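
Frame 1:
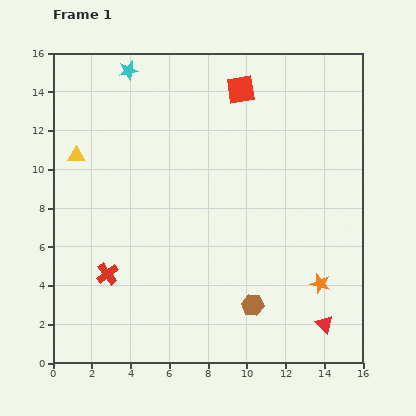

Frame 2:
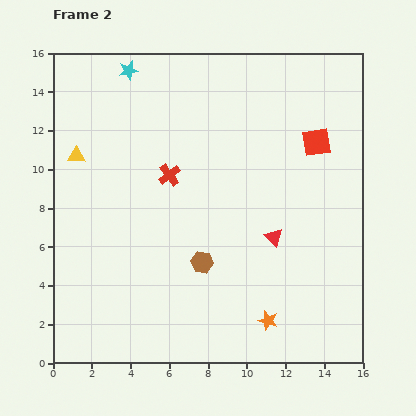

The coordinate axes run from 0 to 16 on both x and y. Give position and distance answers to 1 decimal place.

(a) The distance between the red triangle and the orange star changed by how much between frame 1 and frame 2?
+2.2

Distance in frame 1: 2.1. Distance in frame 2: 4.3.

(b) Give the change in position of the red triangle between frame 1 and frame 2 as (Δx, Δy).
(-2.6, 4.5)

The red triangle was at (14.0, 2.0) in frame 1 and (11.4, 6.5) in frame 2.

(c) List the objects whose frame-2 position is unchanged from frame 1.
the yellow triangle, the cyan star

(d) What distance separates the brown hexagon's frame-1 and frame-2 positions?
3.4

The brown hexagon moved from (10.3, 3.0) to (7.7, 5.2), a distance of √(2.6² + 2.2²) ≈ 3.4.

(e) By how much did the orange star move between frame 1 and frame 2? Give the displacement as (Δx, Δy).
(-2.7, -1.9)

The orange star was at (13.8, 4.1) in frame 1 and (11.1, 2.2) in frame 2.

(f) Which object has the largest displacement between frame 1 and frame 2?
the red cross

(moved 6.0; next 5.2)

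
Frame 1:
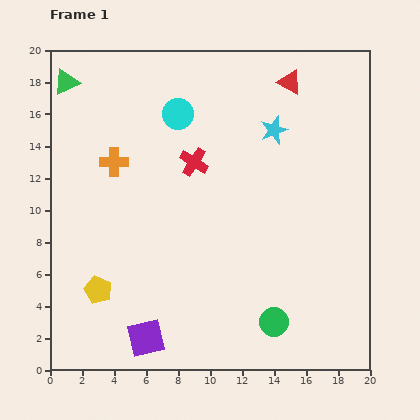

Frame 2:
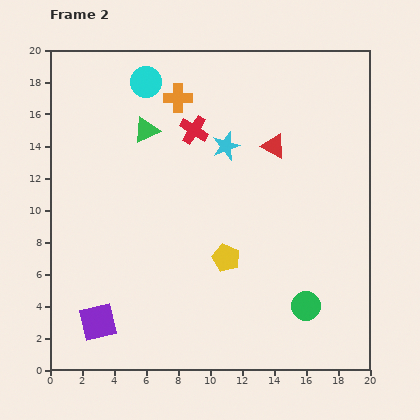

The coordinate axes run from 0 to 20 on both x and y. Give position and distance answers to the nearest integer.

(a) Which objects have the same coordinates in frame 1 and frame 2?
none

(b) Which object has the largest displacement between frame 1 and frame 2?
the yellow pentagon

(moved 8; next 6)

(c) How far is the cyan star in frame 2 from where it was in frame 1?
3

The cyan star moved from (14, 15) to (11, 14), a distance of √(3² + 1²) ≈ 3.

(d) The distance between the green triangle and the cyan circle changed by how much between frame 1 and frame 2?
-4

Distance in frame 1: 7. Distance in frame 2: 3.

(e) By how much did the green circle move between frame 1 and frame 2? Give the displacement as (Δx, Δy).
(2, 1)

The green circle was at (14, 3) in frame 1 and (16, 4) in frame 2.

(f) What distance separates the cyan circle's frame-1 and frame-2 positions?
3

The cyan circle moved from (8, 16) to (6, 18), a distance of √(2² + 2²) ≈ 3.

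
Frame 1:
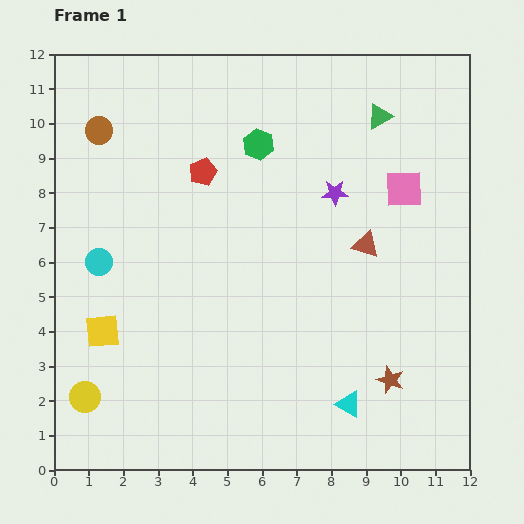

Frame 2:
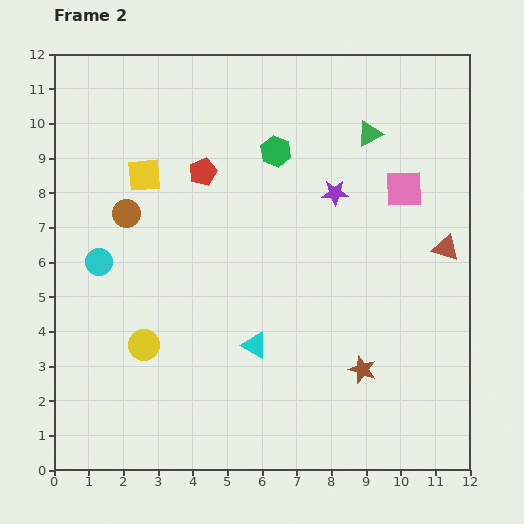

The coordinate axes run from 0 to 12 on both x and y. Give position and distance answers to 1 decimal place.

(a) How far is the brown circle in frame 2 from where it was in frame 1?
2.5

The brown circle moved from (1.3, 9.8) to (2.1, 7.4), a distance of √(0.8² + 2.4²) ≈ 2.5.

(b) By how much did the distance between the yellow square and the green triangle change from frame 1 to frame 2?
-3.5

Distance in frame 1: 10.1. Distance in frame 2: 6.6.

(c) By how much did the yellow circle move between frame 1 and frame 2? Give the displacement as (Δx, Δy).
(1.7, 1.5)

The yellow circle was at (0.9, 2.1) in frame 1 and (2.6, 3.6) in frame 2.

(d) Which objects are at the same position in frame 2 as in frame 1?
the purple star, the cyan circle, the red pentagon, the pink square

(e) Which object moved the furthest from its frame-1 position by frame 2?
the yellow square

(moved 4.7; next 3.2)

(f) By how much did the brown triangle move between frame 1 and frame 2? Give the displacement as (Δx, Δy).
(2.3, -0.1)

The brown triangle was at (9.0, 6.5) in frame 1 and (11.3, 6.4) in frame 2.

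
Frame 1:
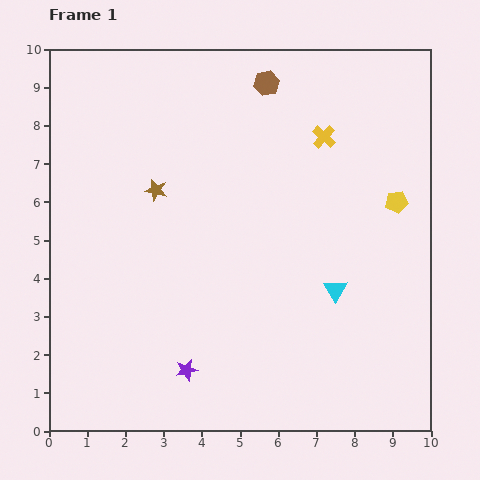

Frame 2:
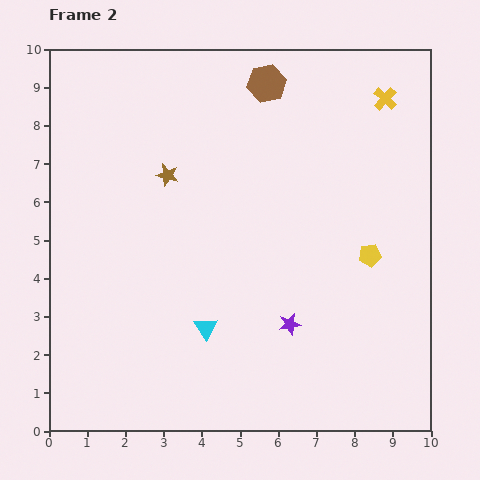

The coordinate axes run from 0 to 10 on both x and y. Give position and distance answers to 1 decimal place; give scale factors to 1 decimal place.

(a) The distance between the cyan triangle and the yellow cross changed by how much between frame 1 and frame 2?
+3.6

Distance in frame 1: 4.0. Distance in frame 2: 7.6.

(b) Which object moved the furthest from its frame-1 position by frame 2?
the cyan triangle

(moved 3.5; next 3.0)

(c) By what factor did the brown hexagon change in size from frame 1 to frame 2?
1.6×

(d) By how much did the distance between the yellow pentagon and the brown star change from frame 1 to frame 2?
-0.6

Distance in frame 1: 6.3. Distance in frame 2: 5.7.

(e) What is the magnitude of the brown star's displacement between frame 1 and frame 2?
0.5

The brown star moved from (2.8, 6.3) to (3.1, 6.7), a distance of √(0.3² + 0.4²) ≈ 0.5.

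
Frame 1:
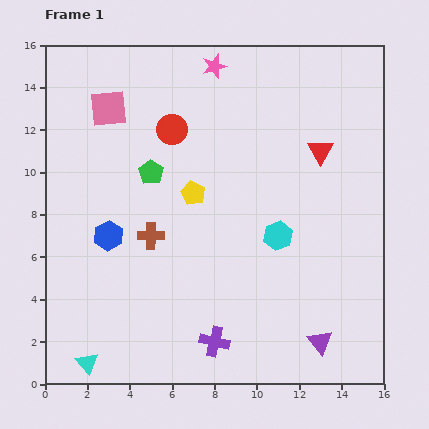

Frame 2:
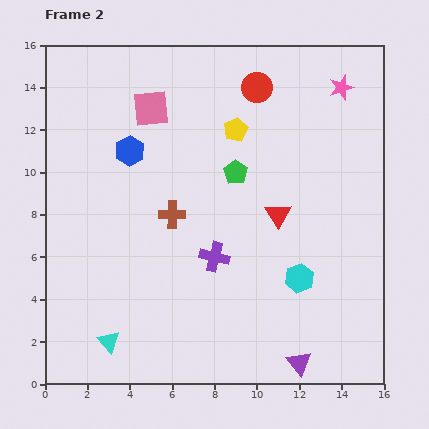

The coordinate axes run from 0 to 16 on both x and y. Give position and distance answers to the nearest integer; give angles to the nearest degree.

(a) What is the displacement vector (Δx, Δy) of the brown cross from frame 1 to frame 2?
(1, 1)

The brown cross was at (5, 7) in frame 1 and (6, 8) in frame 2.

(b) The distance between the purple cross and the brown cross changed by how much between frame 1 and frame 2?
-3

Distance in frame 1: 6. Distance in frame 2: 3.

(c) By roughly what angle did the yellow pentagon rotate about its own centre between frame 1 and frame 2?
20° clockwise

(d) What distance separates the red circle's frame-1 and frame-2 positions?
4

The red circle moved from (6, 12) to (10, 14), a distance of √(4² + 2²) ≈ 4.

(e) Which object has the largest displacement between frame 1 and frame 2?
the pink star

(moved 6; next 4)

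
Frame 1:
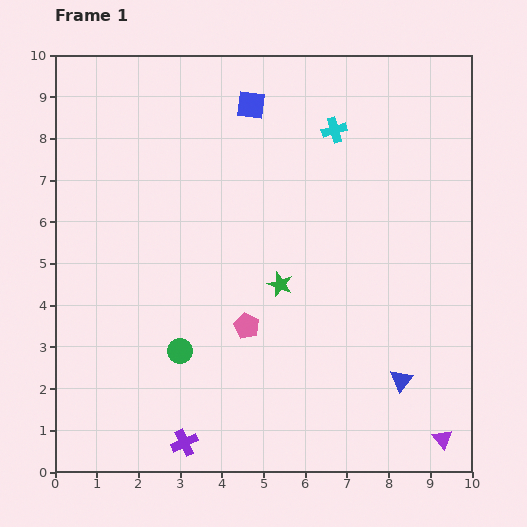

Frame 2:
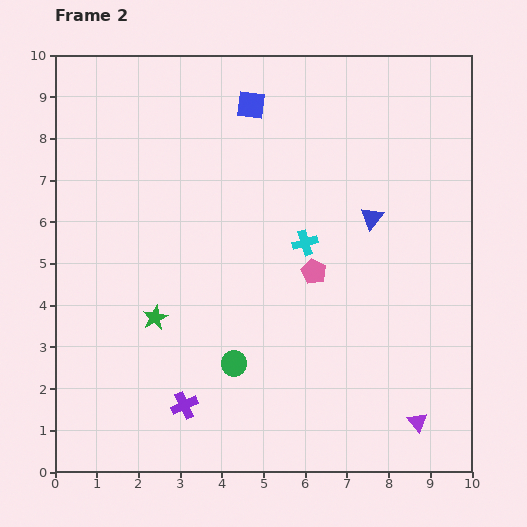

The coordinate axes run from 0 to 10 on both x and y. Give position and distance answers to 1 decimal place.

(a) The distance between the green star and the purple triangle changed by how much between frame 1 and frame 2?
+1.4

Distance in frame 1: 5.4. Distance in frame 2: 6.8.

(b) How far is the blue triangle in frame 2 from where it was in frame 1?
4.0

The blue triangle moved from (8.3, 2.2) to (7.6, 6.1), a distance of √(0.7² + 3.9²) ≈ 4.0.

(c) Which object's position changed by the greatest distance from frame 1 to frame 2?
the blue triangle

(moved 4.0; next 3.1)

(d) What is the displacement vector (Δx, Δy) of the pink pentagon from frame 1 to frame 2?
(1.6, 1.3)

The pink pentagon was at (4.6, 3.5) in frame 1 and (6.2, 4.8) in frame 2.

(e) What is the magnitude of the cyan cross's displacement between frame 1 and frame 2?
2.8

The cyan cross moved from (6.7, 8.2) to (6.0, 5.5), a distance of √(0.7² + 2.7²) ≈ 2.8.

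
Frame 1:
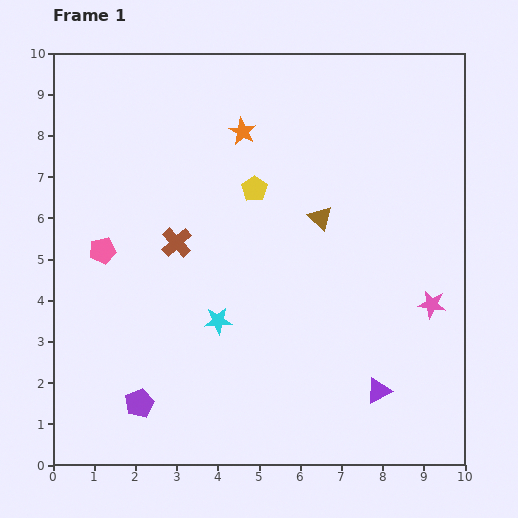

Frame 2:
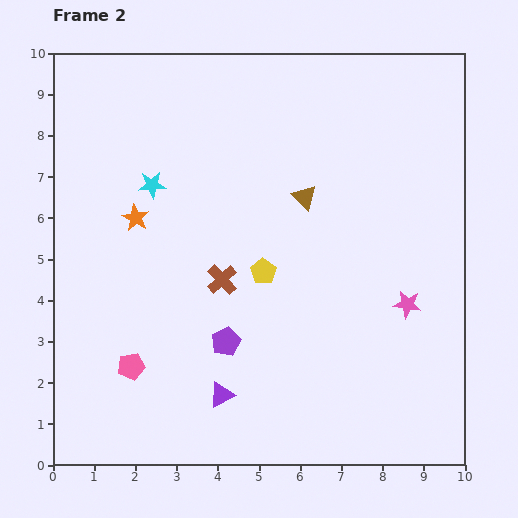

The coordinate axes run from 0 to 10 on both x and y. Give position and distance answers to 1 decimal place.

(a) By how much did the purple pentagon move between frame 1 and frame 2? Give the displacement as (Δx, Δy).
(2.1, 1.5)

The purple pentagon was at (2.1, 1.5) in frame 1 and (4.2, 3.0) in frame 2.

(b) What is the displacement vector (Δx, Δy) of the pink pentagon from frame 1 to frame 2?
(0.7, -2.8)

The pink pentagon was at (1.2, 5.2) in frame 1 and (1.9, 2.4) in frame 2.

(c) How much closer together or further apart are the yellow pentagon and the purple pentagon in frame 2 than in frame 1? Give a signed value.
-4.0

Distance in frame 1: 5.9. Distance in frame 2: 1.9.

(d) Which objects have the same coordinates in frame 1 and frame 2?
none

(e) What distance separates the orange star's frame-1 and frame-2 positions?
3.3

The orange star moved from (4.6, 8.1) to (2.0, 6.0), a distance of √(2.6² + 2.1²) ≈ 3.3.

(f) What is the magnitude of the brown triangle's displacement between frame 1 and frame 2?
0.6

The brown triangle moved from (6.5, 6.0) to (6.1, 6.5), a distance of √(0.4² + 0.5²) ≈ 0.6.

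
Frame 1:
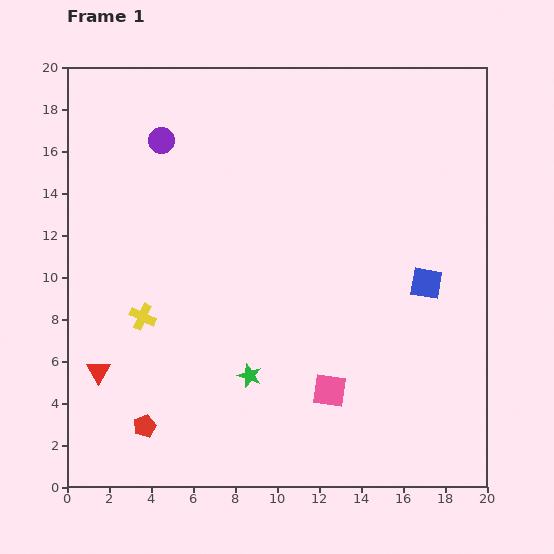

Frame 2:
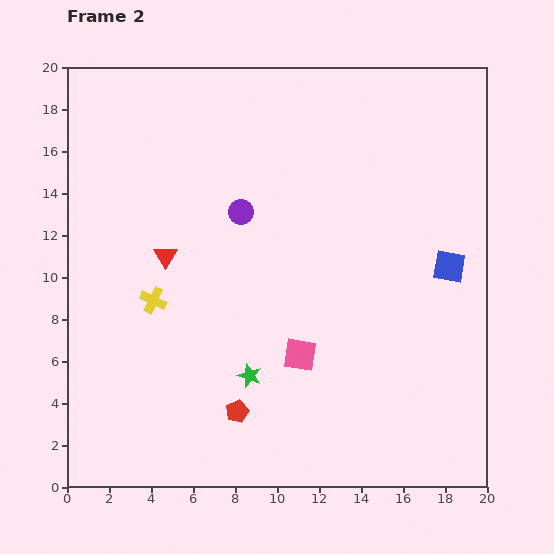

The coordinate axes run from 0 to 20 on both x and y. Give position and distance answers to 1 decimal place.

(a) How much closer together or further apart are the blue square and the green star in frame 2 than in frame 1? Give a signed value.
+1.3

Distance in frame 1: 9.5. Distance in frame 2: 10.8.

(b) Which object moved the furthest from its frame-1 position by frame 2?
the red triangle

(moved 6.4; next 5.1)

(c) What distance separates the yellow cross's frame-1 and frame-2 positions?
0.9

The yellow cross moved from (3.6, 8.1) to (4.1, 8.9), a distance of √(0.5² + 0.8²) ≈ 0.9.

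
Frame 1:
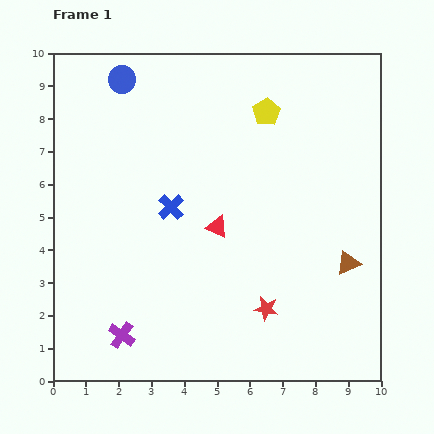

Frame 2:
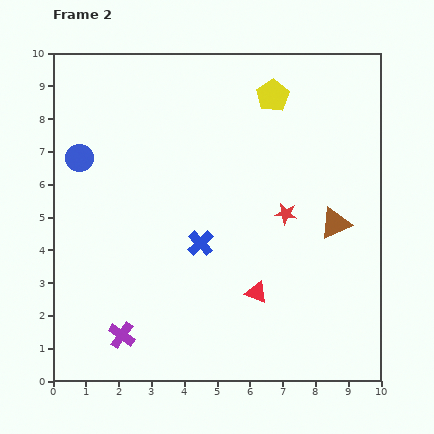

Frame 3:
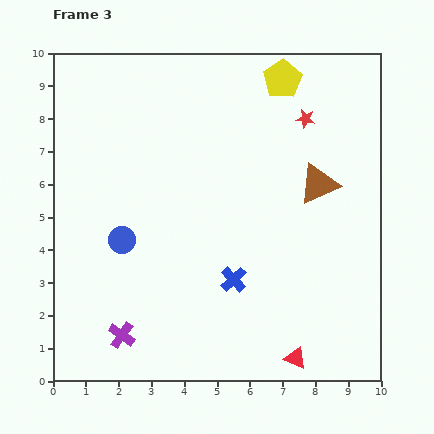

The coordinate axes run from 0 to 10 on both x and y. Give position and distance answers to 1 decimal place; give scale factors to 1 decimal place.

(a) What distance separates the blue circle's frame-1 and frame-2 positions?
2.7

The blue circle moved from (2.1, 9.2) to (0.8, 6.8), a distance of √(1.3² + 2.4²) ≈ 2.7.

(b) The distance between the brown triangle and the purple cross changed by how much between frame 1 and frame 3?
+0.4

Distance in frame 1: 7.2. Distance in frame 3: 7.6.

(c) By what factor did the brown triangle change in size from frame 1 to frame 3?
1.7×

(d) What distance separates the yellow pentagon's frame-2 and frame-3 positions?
0.6

The yellow pentagon moved from (6.7, 8.7) to (7.0, 9.2), a distance of √(0.3² + 0.5²) ≈ 0.6.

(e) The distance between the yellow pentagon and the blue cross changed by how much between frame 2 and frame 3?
+1.3

Distance in frame 2: 5.0. Distance in frame 3: 6.3.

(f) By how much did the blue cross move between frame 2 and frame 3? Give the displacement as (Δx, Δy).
(1.0, -1.1)

The blue cross was at (4.5, 4.2) in frame 2 and (5.5, 3.1) in frame 3.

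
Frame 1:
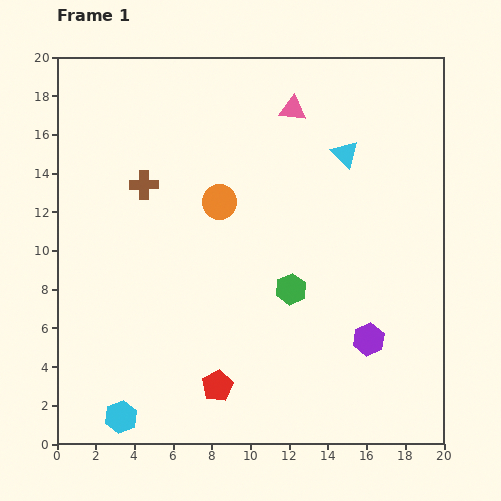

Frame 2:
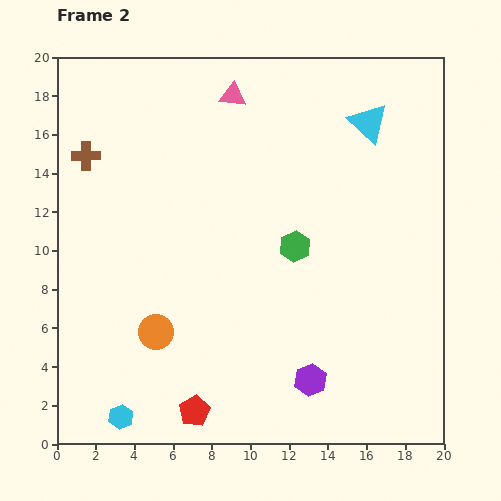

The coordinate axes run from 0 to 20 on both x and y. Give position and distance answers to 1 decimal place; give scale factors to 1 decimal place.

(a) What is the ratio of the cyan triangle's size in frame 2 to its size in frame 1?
1.5×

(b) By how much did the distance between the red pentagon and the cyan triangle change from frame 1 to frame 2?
+3.7

Distance in frame 1: 13.7. Distance in frame 2: 17.4.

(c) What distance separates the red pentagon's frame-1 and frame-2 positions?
1.8

The red pentagon moved from (8.3, 3.0) to (7.1, 1.7), a distance of √(1.2² + 1.3²) ≈ 1.8.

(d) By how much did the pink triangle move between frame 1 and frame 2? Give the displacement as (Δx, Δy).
(-3.1, 0.7)

The pink triangle was at (12.2, 17.3) in frame 1 and (9.1, 18.0) in frame 2.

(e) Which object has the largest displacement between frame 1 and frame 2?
the orange circle

(moved 7.5; next 3.7)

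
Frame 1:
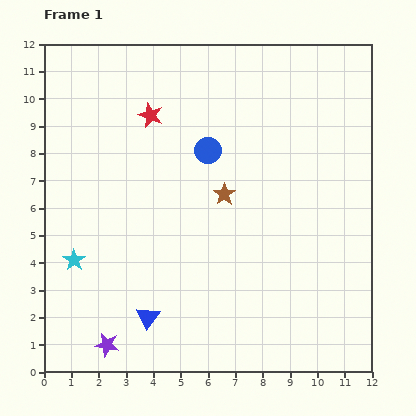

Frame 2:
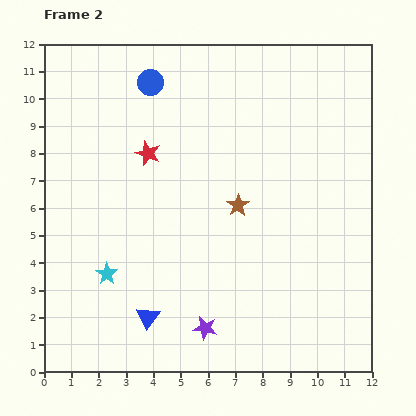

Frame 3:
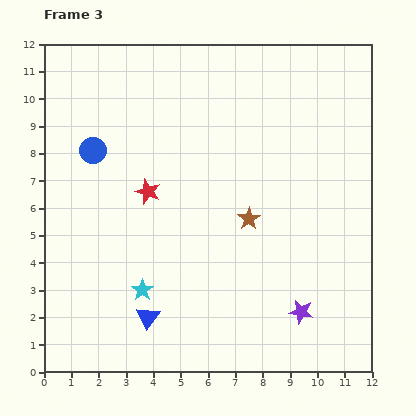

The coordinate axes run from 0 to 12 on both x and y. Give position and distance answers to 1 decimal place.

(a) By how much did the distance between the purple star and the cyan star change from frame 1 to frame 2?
+0.8

Distance in frame 1: 3.3. Distance in frame 2: 4.1.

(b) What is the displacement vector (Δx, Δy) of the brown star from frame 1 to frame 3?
(0.9, -0.9)

The brown star was at (6.6, 6.5) in frame 1 and (7.5, 5.6) in frame 3.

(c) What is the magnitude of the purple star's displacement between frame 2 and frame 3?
3.6

The purple star moved from (5.9, 1.6) to (9.4, 2.2), a distance of √(3.5² + 0.6²) ≈ 3.6.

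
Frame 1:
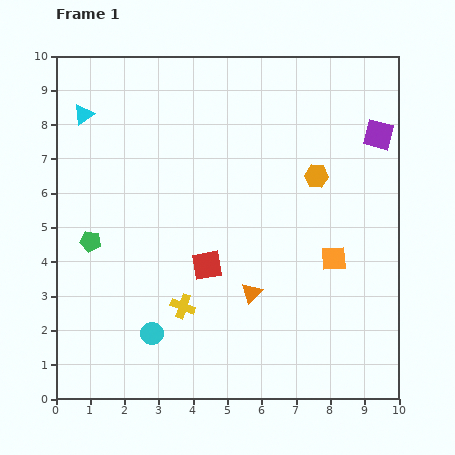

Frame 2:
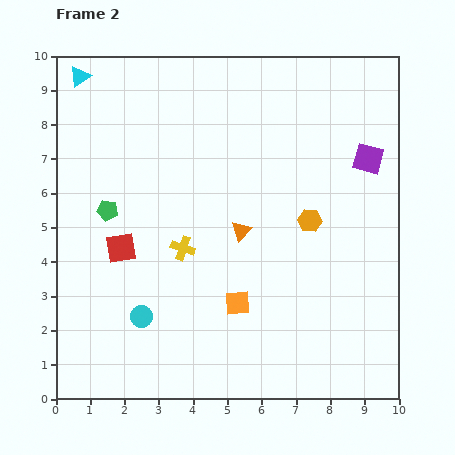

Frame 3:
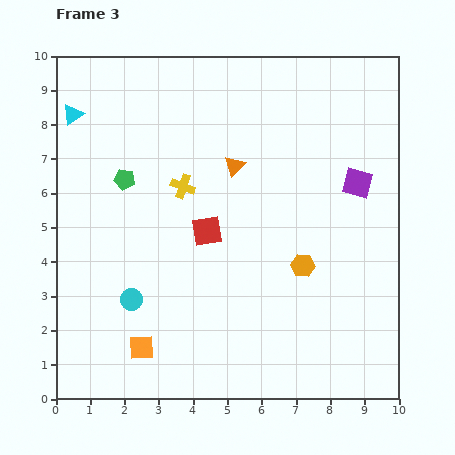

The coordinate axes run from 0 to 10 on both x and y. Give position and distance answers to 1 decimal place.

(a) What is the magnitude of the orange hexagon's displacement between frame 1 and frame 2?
1.3

The orange hexagon moved from (7.6, 6.5) to (7.4, 5.2), a distance of √(0.2² + 1.3²) ≈ 1.3.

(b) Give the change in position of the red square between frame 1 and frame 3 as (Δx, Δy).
(0.0, 1.0)

The red square was at (4.4, 3.9) in frame 1 and (4.4, 4.9) in frame 3.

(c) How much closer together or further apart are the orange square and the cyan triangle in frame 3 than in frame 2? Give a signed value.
-0.9

Distance in frame 2: 8.0. Distance in frame 3: 7.1.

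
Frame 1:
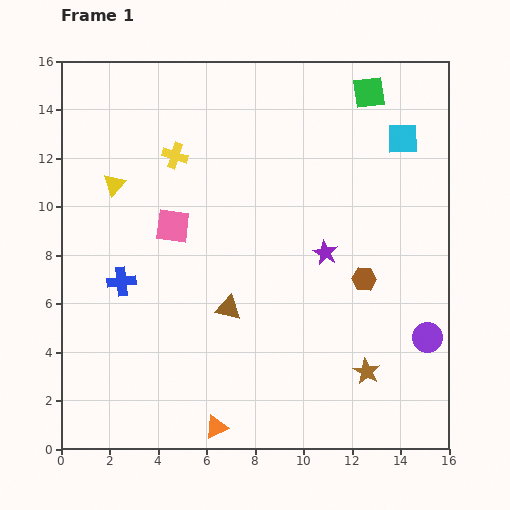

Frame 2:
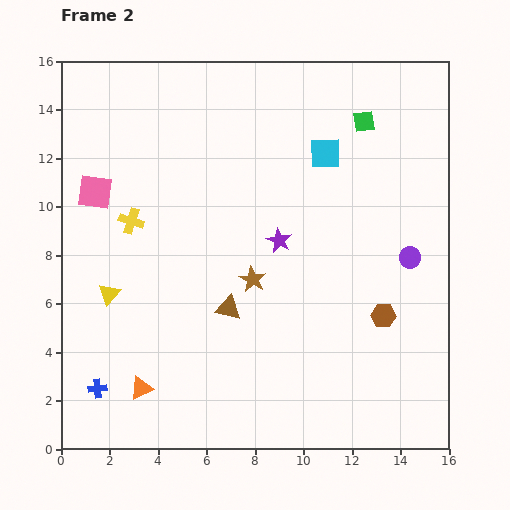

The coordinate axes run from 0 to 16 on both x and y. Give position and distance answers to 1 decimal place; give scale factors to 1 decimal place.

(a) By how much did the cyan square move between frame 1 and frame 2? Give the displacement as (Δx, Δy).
(-3.2, -0.6)

The cyan square was at (14.1, 12.8) in frame 1 and (10.9, 12.2) in frame 2.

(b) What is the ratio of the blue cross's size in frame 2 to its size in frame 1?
0.7×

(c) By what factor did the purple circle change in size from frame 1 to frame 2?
0.7×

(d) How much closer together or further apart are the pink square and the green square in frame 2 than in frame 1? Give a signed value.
+1.7

Distance in frame 1: 9.8. Distance in frame 2: 11.5.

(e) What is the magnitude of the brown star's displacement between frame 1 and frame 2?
6.0

The brown star moved from (12.6, 3.2) to (7.9, 7.0), a distance of √(4.7² + 3.8²) ≈ 6.0.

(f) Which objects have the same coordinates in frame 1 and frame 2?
the brown triangle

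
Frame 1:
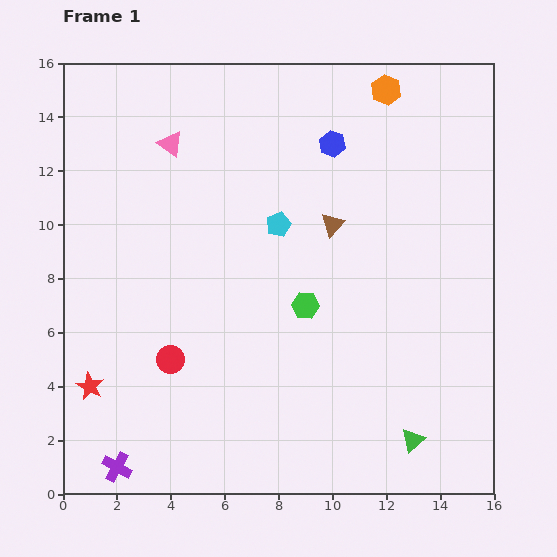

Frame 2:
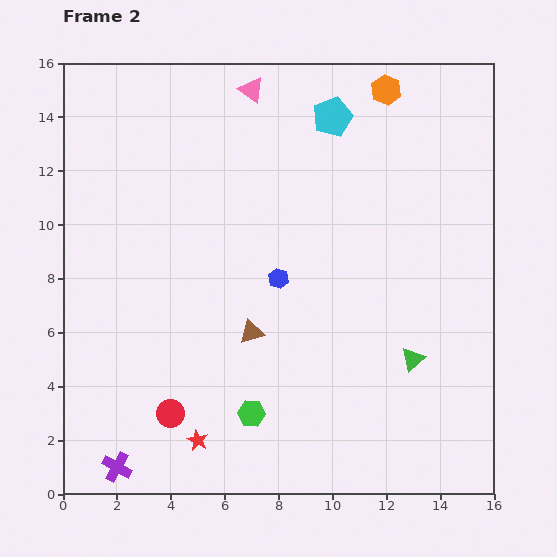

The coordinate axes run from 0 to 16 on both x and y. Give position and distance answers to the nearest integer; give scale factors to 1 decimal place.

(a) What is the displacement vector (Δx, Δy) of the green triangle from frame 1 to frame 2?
(0, 3)

The green triangle was at (13, 2) in frame 1 and (13, 5) in frame 2.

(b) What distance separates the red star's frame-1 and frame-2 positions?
4

The red star moved from (1, 4) to (5, 2), a distance of √(4² + 2²) ≈ 4.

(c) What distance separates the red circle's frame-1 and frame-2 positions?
2

The red circle moved from (4, 5) to (4, 3), a distance of √(0² + 2²) ≈ 2.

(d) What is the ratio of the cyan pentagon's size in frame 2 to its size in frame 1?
1.6×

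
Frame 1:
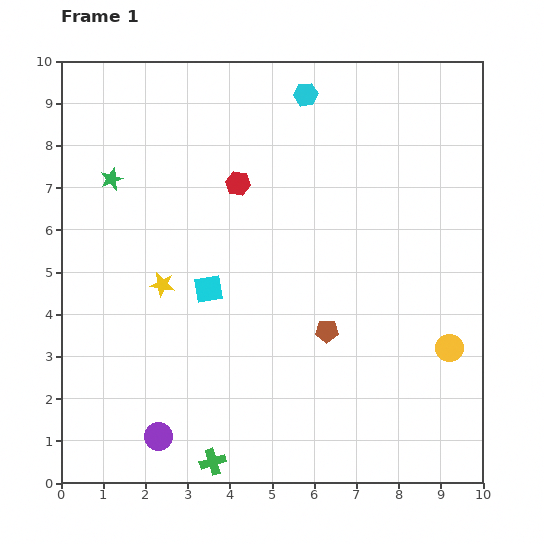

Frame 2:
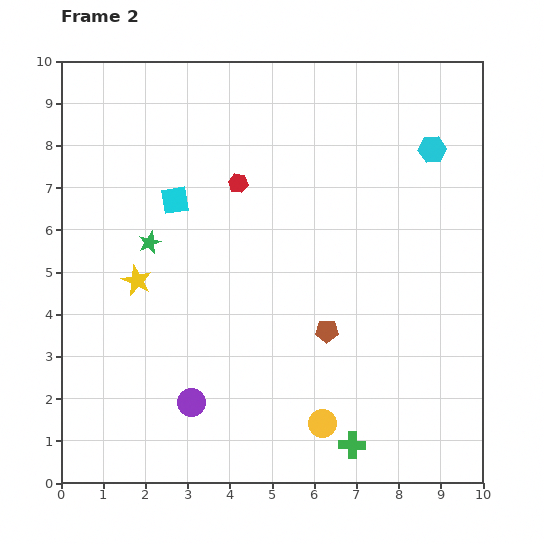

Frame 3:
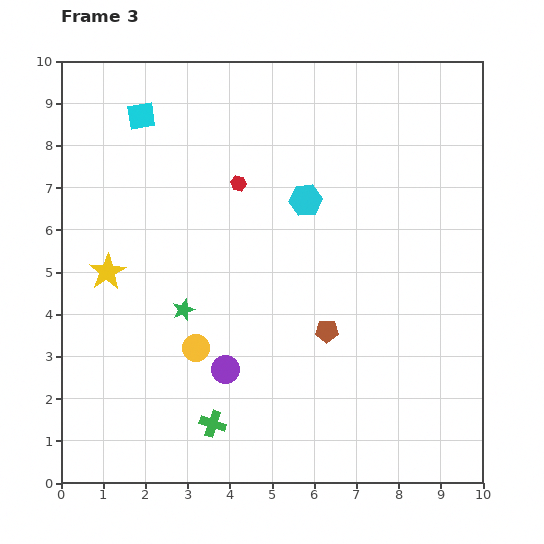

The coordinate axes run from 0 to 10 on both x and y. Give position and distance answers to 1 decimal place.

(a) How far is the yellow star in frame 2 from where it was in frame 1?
0.6

The yellow star moved from (2.4, 4.7) to (1.8, 4.8), a distance of √(0.6² + 0.1²) ≈ 0.6.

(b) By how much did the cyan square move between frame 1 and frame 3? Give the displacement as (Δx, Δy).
(-1.6, 4.1)

The cyan square was at (3.5, 4.6) in frame 1 and (1.9, 8.7) in frame 3.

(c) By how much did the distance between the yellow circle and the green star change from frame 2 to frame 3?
-5.0

Distance in frame 2: 5.9. Distance in frame 3: 0.9.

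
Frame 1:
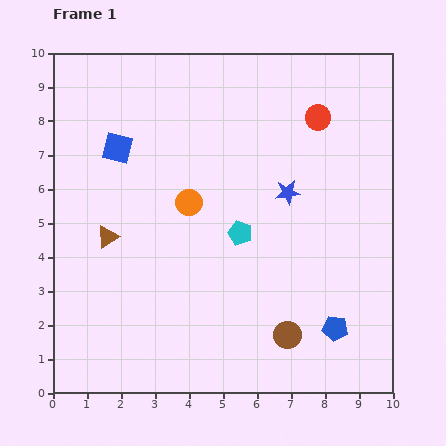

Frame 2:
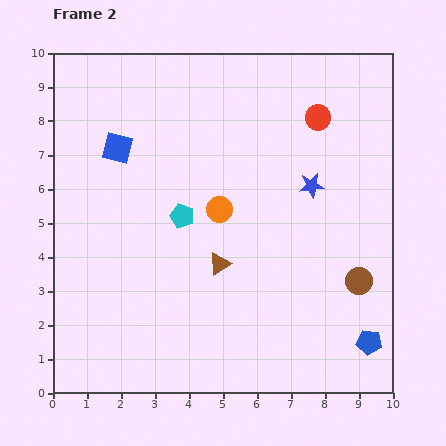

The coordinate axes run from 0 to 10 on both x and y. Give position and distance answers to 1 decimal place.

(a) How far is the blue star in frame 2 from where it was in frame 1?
0.7

The blue star moved from (6.9, 5.9) to (7.6, 6.1), a distance of √(0.7² + 0.2²) ≈ 0.7.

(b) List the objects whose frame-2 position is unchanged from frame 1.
the blue square, the red circle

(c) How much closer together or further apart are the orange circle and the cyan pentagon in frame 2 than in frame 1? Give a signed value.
-0.6

Distance in frame 1: 1.7. Distance in frame 2: 1.1.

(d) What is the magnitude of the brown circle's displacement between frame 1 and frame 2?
2.6

The brown circle moved from (6.9, 1.7) to (9.0, 3.3), a distance of √(2.1² + 1.6²) ≈ 2.6.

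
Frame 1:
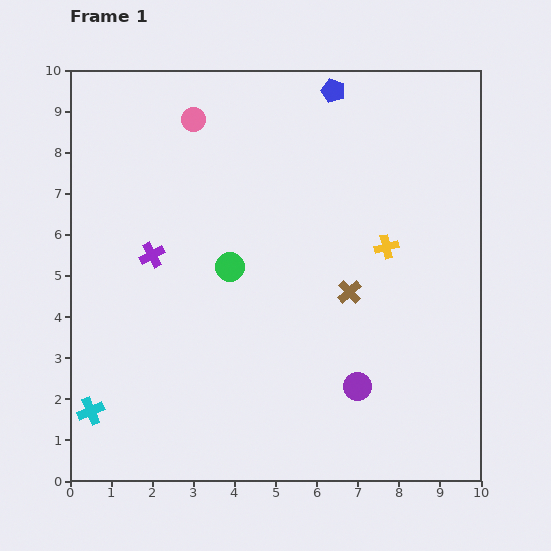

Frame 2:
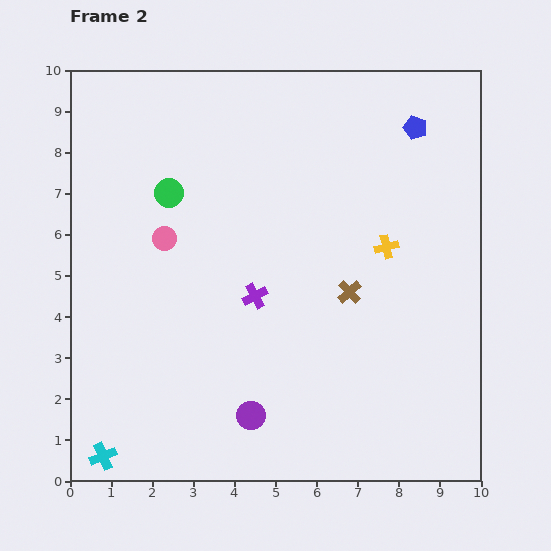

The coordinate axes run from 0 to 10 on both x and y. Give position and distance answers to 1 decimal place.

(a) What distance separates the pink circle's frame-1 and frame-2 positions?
3.0

The pink circle moved from (3.0, 8.8) to (2.3, 5.9), a distance of √(0.7² + 2.9²) ≈ 3.0.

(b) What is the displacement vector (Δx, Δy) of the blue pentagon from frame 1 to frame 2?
(2.0, -0.9)

The blue pentagon was at (6.4, 9.5) in frame 1 and (8.4, 8.6) in frame 2.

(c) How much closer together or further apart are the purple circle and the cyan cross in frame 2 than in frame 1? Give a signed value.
-2.8

Distance in frame 1: 6.5. Distance in frame 2: 3.7.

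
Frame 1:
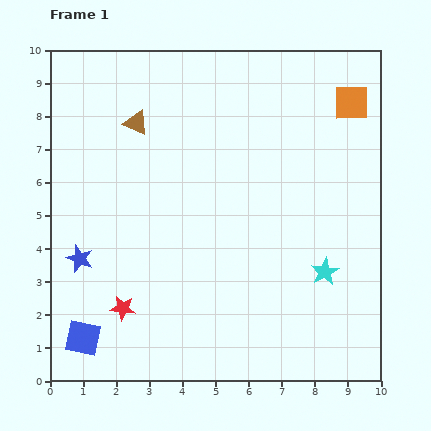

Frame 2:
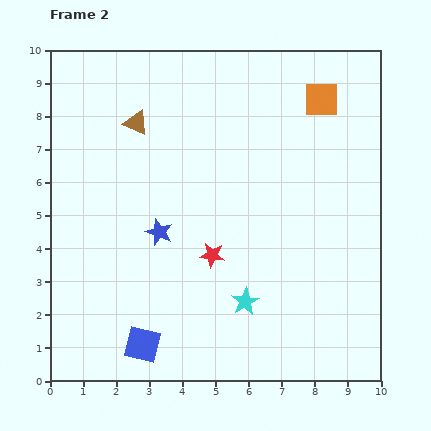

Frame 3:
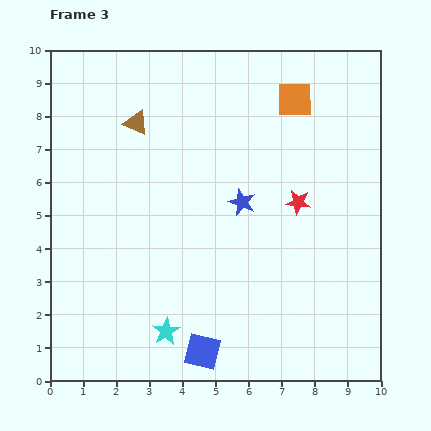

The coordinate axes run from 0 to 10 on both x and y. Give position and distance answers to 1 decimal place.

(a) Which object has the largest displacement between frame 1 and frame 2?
the red star

(moved 3.1; next 2.6)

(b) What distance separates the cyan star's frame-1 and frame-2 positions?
2.6

The cyan star moved from (8.3, 3.3) to (5.9, 2.4), a distance of √(2.4² + 0.9²) ≈ 2.6.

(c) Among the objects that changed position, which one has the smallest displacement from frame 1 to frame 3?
the orange square

(moved 1.7)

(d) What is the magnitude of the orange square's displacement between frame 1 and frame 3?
1.7

The orange square moved from (9.1, 8.4) to (7.4, 8.5), a distance of √(1.7² + 0.1²) ≈ 1.7.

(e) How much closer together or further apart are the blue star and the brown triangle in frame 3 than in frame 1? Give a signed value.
-0.4

Distance in frame 1: 4.4. Distance in frame 3: 4.0.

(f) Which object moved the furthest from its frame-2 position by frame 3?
the red star

(moved 3.1; next 2.7)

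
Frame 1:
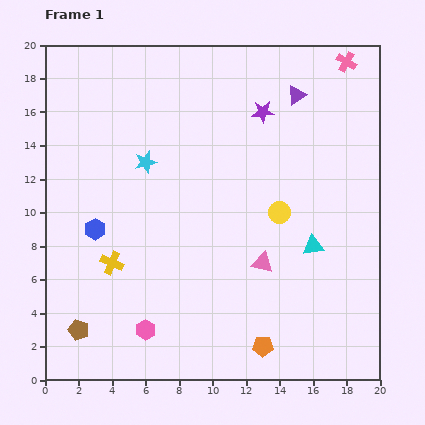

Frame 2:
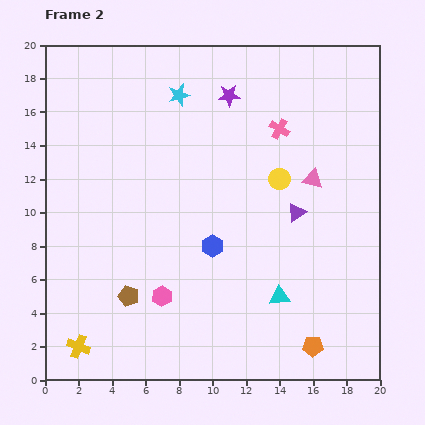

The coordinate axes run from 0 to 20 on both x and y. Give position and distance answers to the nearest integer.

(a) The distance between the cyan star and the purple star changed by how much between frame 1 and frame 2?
-5

Distance in frame 1: 8. Distance in frame 2: 3.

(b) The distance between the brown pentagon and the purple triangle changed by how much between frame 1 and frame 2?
-8

Distance in frame 1: 19. Distance in frame 2: 11.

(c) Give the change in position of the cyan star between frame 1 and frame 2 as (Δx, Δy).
(2, 4)

The cyan star was at (6, 13) in frame 1 and (8, 17) in frame 2.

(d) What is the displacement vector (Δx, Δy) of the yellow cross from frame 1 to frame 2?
(-2, -5)

The yellow cross was at (4, 7) in frame 1 and (2, 2) in frame 2.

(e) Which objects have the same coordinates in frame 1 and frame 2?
none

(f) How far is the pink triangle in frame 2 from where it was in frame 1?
6

The pink triangle moved from (13, 7) to (16, 12), a distance of √(3² + 5²) ≈ 6.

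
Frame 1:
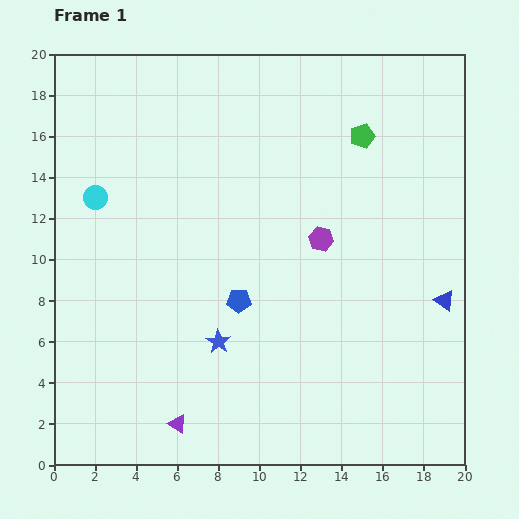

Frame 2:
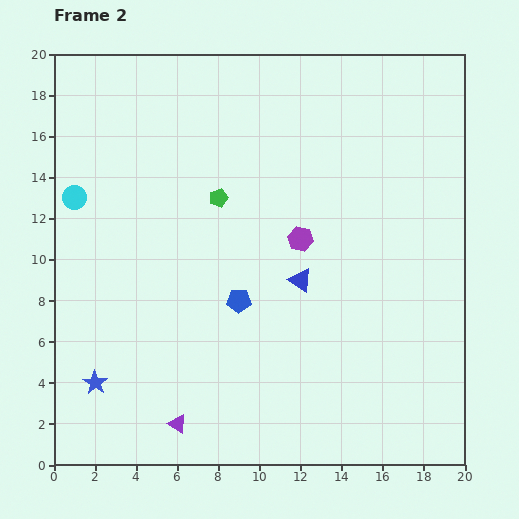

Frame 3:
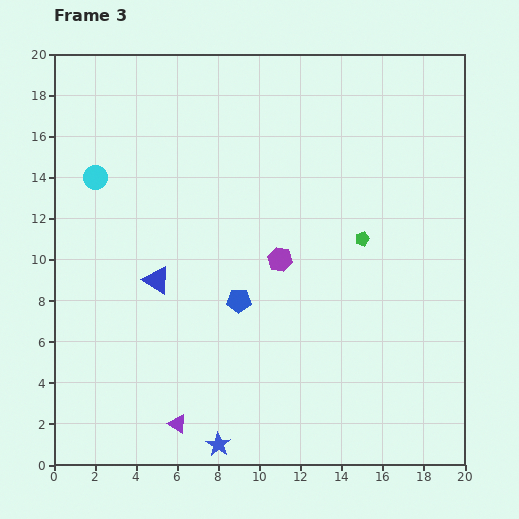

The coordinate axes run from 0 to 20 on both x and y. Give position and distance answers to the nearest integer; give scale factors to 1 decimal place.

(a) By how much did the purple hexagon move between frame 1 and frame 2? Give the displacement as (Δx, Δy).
(-1, 0)

The purple hexagon was at (13, 11) in frame 1 and (12, 11) in frame 2.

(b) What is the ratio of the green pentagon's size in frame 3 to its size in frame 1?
0.6×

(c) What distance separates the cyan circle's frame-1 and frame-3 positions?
1

The cyan circle moved from (2, 13) to (2, 14), a distance of √(0² + 1²) ≈ 1.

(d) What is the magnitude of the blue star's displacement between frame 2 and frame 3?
7

The blue star moved from (2, 4) to (8, 1), a distance of √(6² + 3²) ≈ 7.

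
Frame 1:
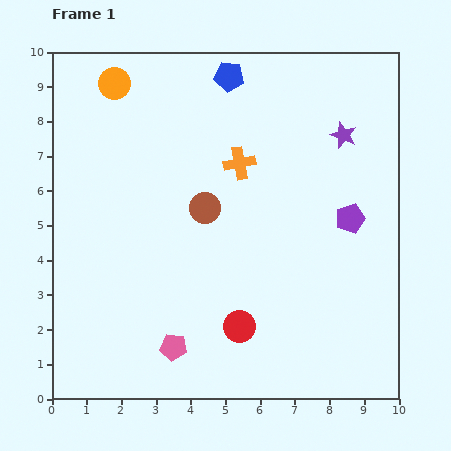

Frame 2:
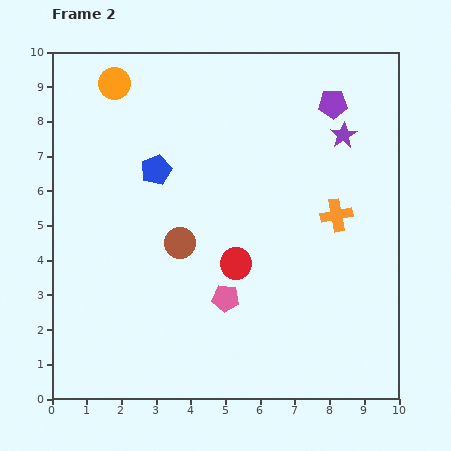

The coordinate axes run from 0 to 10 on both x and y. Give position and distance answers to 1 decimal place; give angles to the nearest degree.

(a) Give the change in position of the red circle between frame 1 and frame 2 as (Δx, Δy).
(-0.1, 1.8)

The red circle was at (5.4, 2.1) in frame 1 and (5.3, 3.9) in frame 2.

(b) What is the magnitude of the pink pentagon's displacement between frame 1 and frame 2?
2.1

The pink pentagon moved from (3.5, 1.5) to (5.0, 2.9), a distance of √(1.5² + 1.4²) ≈ 2.1.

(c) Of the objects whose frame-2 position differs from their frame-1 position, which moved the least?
the brown circle

(moved 1.2)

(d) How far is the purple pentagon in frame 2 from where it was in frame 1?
3.3

The purple pentagon moved from (8.6, 5.2) to (8.1, 8.5), a distance of √(0.5² + 3.3²) ≈ 3.3.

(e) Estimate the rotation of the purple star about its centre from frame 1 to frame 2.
21° clockwise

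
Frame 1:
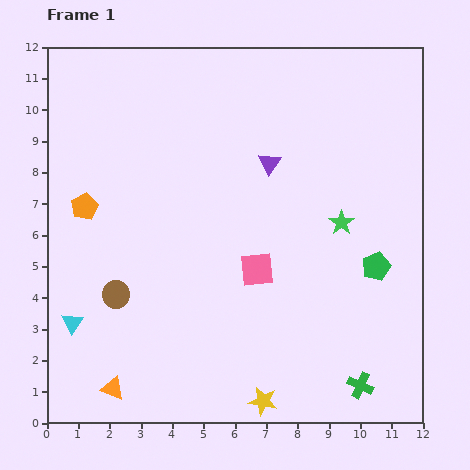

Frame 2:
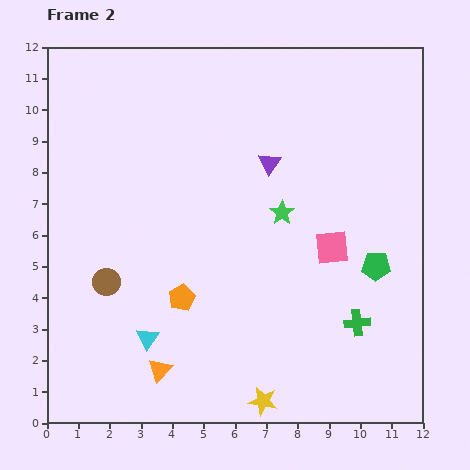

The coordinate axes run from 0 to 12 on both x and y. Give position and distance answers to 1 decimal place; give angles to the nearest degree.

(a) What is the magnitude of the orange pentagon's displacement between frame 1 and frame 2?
4.2

The orange pentagon moved from (1.2, 6.9) to (4.3, 4.0), a distance of √(3.1² + 2.9²) ≈ 4.2.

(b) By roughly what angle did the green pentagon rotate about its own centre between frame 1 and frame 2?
22° clockwise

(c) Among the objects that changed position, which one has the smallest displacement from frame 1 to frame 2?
the brown circle

(moved 0.5)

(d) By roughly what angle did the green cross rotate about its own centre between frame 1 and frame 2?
30° counter-clockwise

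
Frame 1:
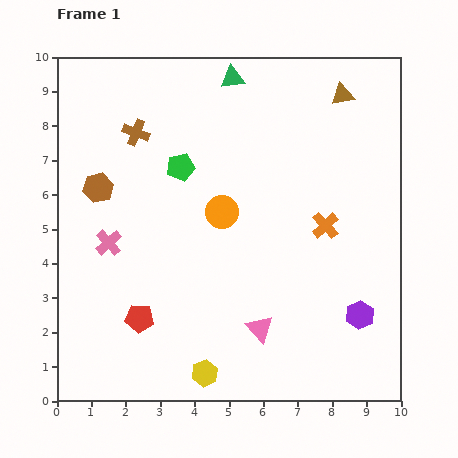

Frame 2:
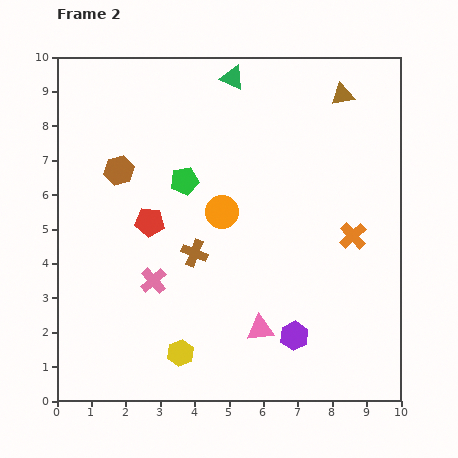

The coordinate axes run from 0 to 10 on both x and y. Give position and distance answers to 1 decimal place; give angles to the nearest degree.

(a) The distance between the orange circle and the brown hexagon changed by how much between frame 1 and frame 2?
-0.5

Distance in frame 1: 3.7. Distance in frame 2: 3.2.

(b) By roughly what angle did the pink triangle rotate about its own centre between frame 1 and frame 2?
54° counter-clockwise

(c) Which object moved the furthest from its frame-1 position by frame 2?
the brown cross

(moved 3.9; next 2.8)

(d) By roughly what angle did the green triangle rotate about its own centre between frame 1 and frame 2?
31° clockwise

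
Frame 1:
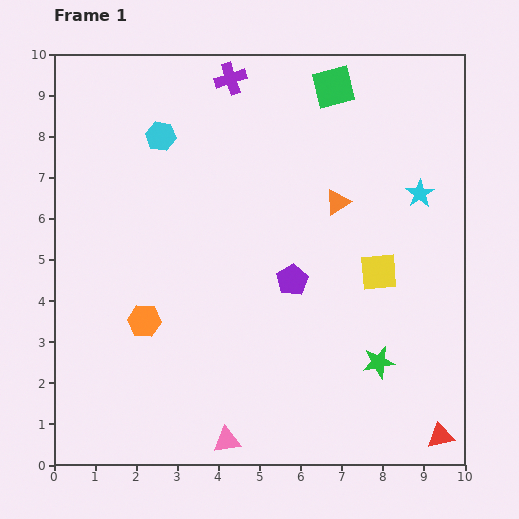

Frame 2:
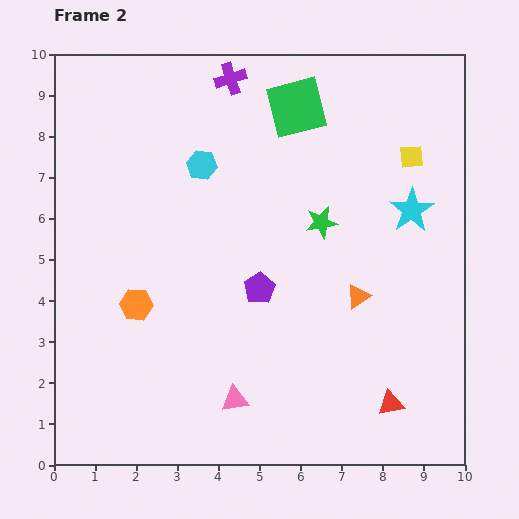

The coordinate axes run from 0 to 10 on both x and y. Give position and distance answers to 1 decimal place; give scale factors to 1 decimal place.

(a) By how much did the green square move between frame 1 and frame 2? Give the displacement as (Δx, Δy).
(-0.9, -0.5)

The green square was at (6.8, 9.2) in frame 1 and (5.9, 8.7) in frame 2.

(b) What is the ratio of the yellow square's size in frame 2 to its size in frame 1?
0.6×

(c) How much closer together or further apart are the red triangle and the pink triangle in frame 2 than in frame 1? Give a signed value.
-1.4

Distance in frame 1: 5.2. Distance in frame 2: 3.8.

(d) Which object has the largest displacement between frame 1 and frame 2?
the green star

(moved 3.7; next 2.9)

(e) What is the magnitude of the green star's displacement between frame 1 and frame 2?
3.7

The green star moved from (7.9, 2.5) to (6.5, 5.9), a distance of √(1.4² + 3.4²) ≈ 3.7.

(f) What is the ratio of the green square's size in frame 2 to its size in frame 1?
1.4×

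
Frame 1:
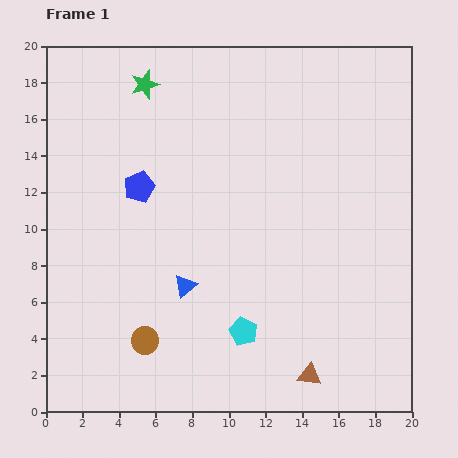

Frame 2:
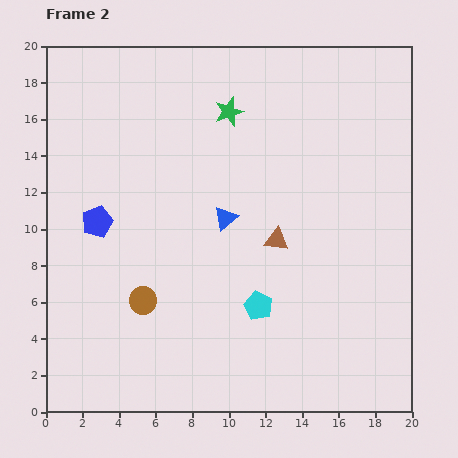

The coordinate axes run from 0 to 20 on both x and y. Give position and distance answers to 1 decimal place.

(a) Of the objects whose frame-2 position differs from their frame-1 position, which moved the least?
the cyan pentagon

(moved 1.6)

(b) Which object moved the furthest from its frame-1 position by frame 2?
the brown triangle

(moved 7.6; next 4.8)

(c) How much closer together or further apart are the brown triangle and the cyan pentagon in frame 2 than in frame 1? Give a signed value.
-0.6

Distance in frame 1: 4.3. Distance in frame 2: 3.7.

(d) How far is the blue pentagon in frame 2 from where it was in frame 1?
3.0

The blue pentagon moved from (5.1, 12.3) to (2.8, 10.4), a distance of √(2.3² + 1.9²) ≈ 3.0.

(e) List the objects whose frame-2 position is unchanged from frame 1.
none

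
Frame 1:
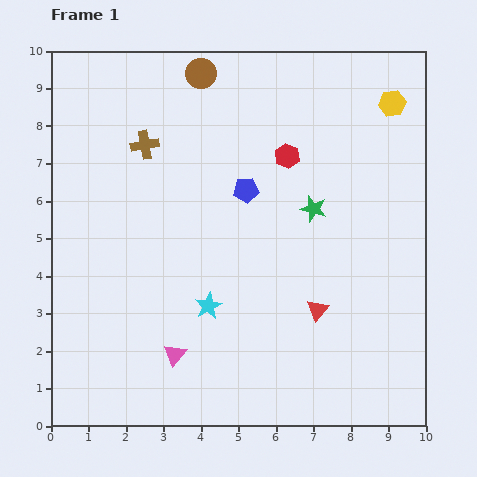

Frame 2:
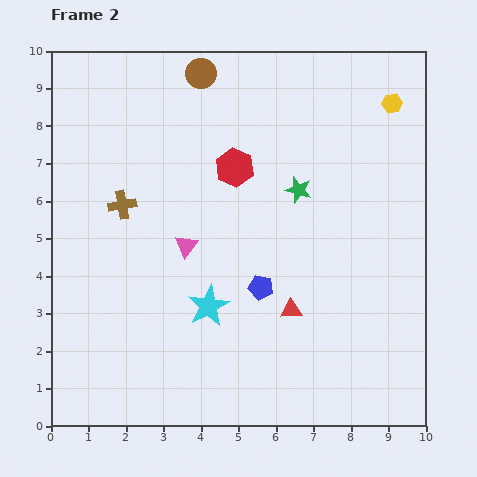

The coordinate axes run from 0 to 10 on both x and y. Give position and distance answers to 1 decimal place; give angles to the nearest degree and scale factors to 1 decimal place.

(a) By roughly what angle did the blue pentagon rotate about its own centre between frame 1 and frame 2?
17° clockwise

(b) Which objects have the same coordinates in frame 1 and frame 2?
the yellow hexagon, the brown circle, the cyan star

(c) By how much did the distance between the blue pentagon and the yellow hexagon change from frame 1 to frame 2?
+1.5

Distance in frame 1: 4.5. Distance in frame 2: 6.0.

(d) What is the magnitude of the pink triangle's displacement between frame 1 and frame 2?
2.9

The pink triangle moved from (3.3, 1.9) to (3.6, 4.8), a distance of √(0.3² + 2.9²) ≈ 2.9.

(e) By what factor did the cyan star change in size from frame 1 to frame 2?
1.5×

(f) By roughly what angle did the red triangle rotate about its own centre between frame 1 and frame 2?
49° clockwise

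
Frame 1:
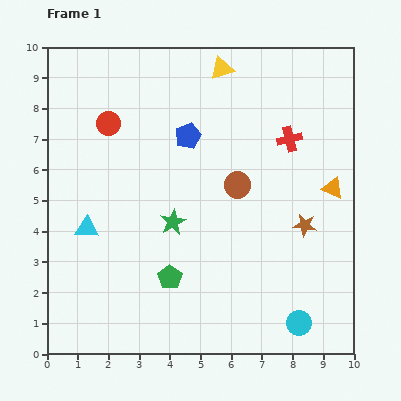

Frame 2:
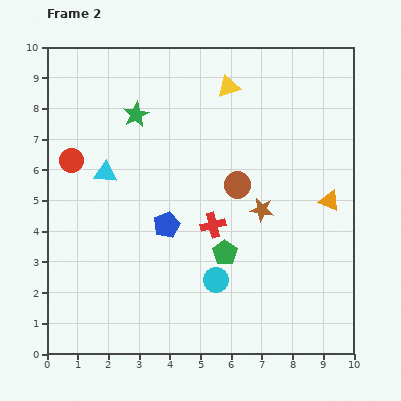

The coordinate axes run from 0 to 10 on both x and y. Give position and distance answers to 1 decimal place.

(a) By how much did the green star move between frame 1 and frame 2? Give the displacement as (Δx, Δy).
(-1.2, 3.5)

The green star was at (4.1, 4.3) in frame 1 and (2.9, 7.8) in frame 2.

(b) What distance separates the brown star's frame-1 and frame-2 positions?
1.5

The brown star moved from (8.4, 4.2) to (7.0, 4.7), a distance of √(1.4² + 0.5²) ≈ 1.5.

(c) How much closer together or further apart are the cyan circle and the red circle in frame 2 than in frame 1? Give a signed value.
-2.9

Distance in frame 1: 9.0. Distance in frame 2: 6.1.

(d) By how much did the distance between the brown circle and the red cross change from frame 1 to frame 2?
-0.8

Distance in frame 1: 2.3. Distance in frame 2: 1.5.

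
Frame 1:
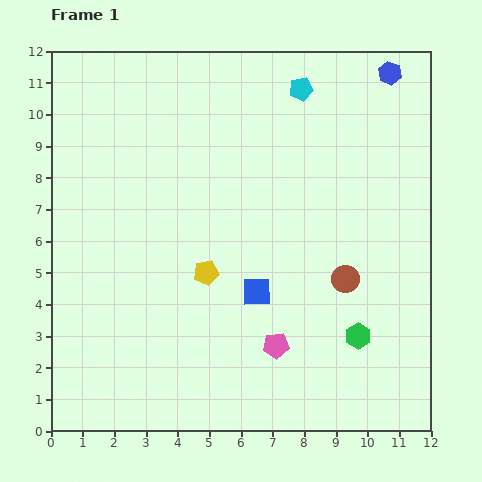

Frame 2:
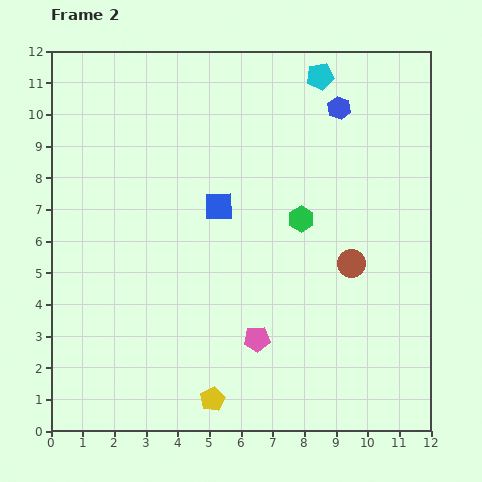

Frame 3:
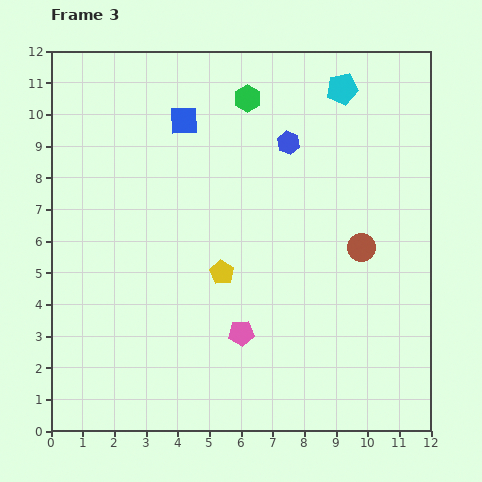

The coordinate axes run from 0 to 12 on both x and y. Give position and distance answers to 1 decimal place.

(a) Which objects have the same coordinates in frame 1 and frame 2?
none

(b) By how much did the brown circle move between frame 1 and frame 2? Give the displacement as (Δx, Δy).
(0.2, 0.5)

The brown circle was at (9.3, 4.8) in frame 1 and (9.5, 5.3) in frame 2.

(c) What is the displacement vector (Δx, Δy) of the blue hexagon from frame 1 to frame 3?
(-3.2, -2.2)

The blue hexagon was at (10.7, 11.3) in frame 1 and (7.5, 9.1) in frame 3.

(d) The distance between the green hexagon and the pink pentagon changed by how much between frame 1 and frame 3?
+4.8

Distance in frame 1: 2.6. Distance in frame 3: 7.4.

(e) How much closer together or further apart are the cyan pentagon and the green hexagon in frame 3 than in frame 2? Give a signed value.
-1.5

Distance in frame 2: 4.5. Distance in frame 3: 3.0.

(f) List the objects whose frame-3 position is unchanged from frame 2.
none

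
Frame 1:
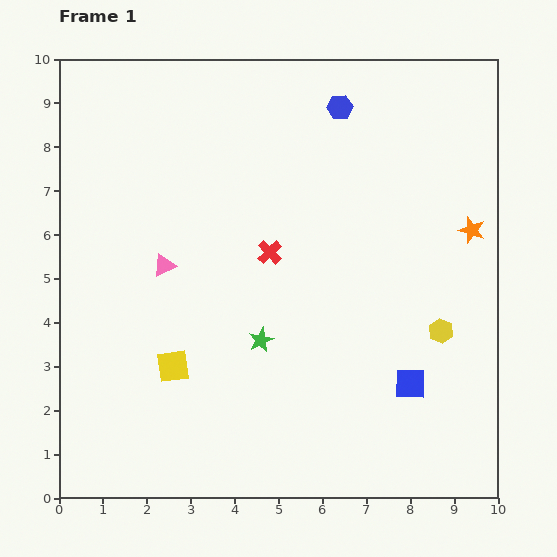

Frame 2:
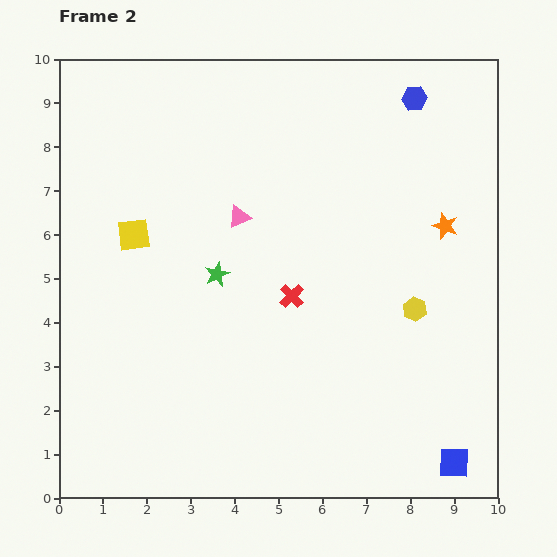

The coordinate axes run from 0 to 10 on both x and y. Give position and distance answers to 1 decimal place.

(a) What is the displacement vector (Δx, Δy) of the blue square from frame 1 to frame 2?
(1.0, -1.8)

The blue square was at (8.0, 2.6) in frame 1 and (9.0, 0.8) in frame 2.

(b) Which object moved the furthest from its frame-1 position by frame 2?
the yellow square

(moved 3.1; next 2.1)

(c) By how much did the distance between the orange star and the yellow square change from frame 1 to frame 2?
-0.4

Distance in frame 1: 7.5. Distance in frame 2: 7.1.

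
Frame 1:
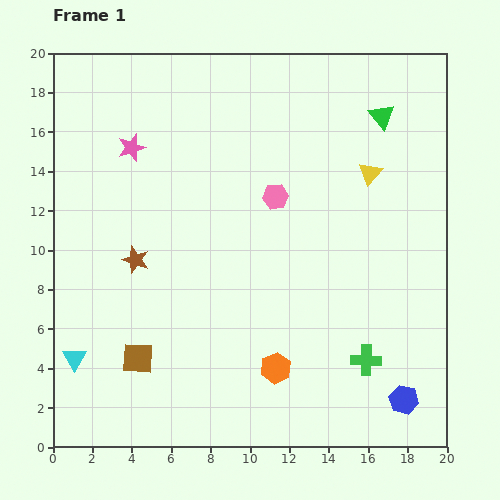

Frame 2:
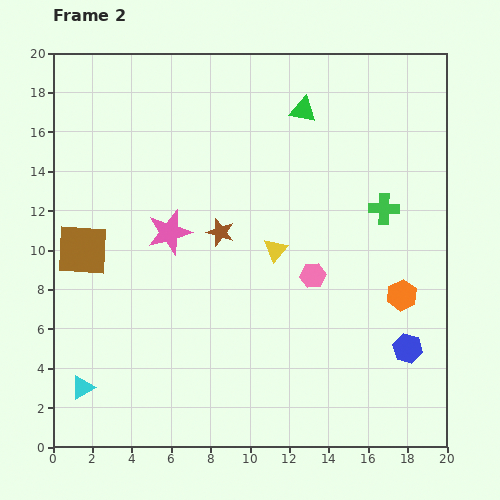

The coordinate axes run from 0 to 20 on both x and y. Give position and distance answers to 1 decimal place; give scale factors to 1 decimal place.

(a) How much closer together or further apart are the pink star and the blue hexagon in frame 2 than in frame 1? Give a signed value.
-5.3

Distance in frame 1: 18.8. Distance in frame 2: 13.5.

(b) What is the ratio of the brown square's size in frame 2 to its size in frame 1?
1.6×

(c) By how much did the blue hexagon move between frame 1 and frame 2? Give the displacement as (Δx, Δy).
(0.2, 2.6)

The blue hexagon was at (17.8, 2.4) in frame 1 and (18.0, 5.0) in frame 2.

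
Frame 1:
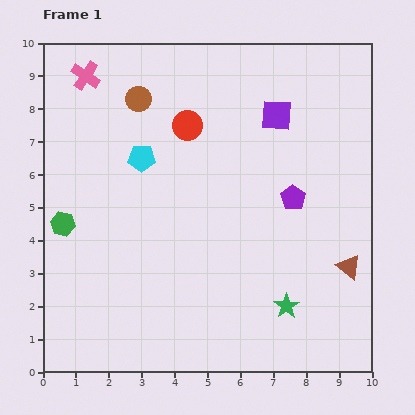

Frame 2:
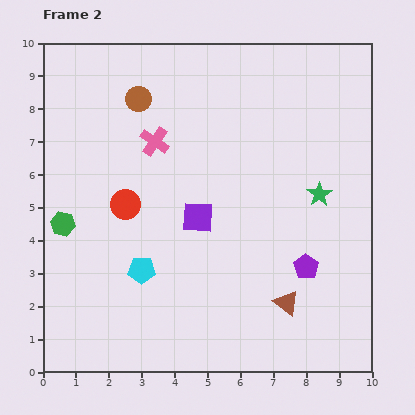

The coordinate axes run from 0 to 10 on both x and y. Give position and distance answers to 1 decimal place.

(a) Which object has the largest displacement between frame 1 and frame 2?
the purple square

(moved 3.9; next 3.5)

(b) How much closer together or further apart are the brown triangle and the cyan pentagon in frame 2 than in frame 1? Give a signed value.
-2.6

Distance in frame 1: 7.1. Distance in frame 2: 4.5.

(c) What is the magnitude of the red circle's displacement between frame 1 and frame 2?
3.1

The red circle moved from (4.4, 7.5) to (2.5, 5.1), a distance of √(1.9² + 2.4²) ≈ 3.1.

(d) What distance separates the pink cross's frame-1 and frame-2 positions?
2.9

The pink cross moved from (1.3, 9.0) to (3.4, 7.0), a distance of √(2.1² + 2.0²) ≈ 2.9.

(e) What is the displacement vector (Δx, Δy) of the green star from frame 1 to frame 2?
(1.0, 3.4)

The green star was at (7.4, 2.0) in frame 1 and (8.4, 5.4) in frame 2.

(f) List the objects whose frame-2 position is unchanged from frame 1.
the green hexagon, the brown circle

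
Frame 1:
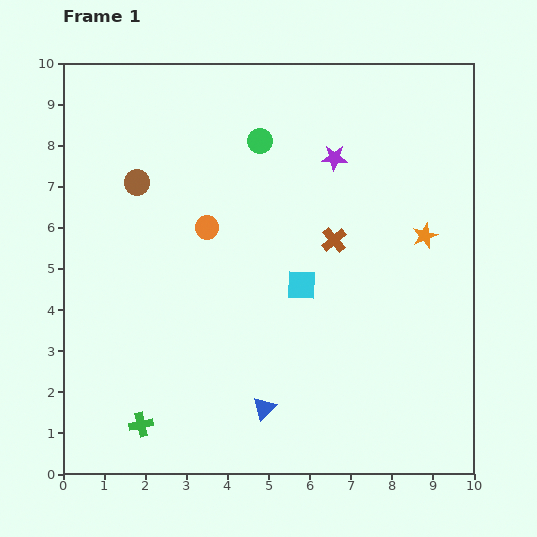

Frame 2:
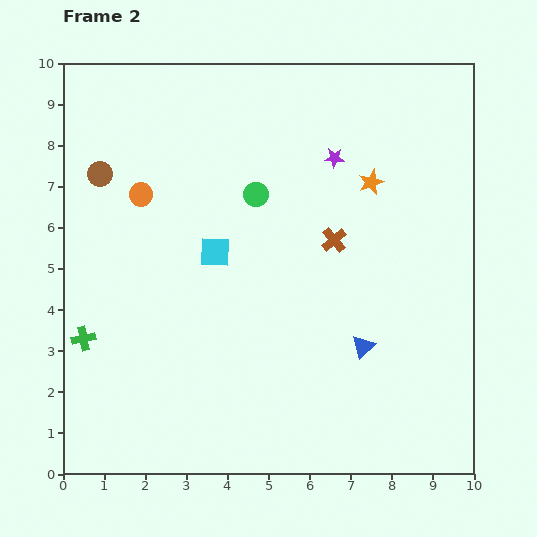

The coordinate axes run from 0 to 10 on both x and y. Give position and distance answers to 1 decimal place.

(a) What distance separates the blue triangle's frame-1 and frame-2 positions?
2.8

The blue triangle moved from (4.9, 1.6) to (7.3, 3.1), a distance of √(2.4² + 1.5²) ≈ 2.8.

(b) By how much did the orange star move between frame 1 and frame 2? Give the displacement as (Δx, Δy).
(-1.3, 1.3)

The orange star was at (8.8, 5.8) in frame 1 and (7.5, 7.1) in frame 2.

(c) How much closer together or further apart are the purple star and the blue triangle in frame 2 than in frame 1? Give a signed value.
-1.6

Distance in frame 1: 6.3. Distance in frame 2: 4.7.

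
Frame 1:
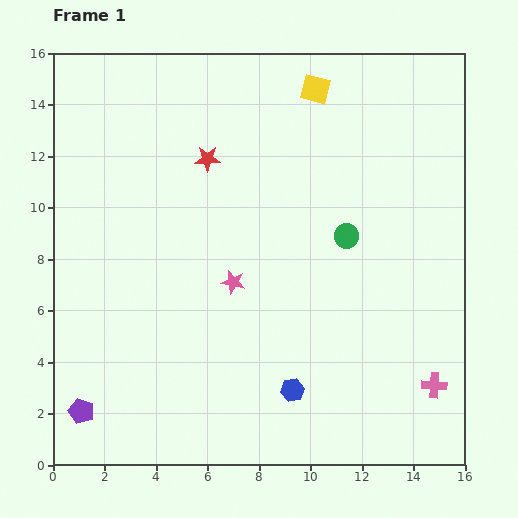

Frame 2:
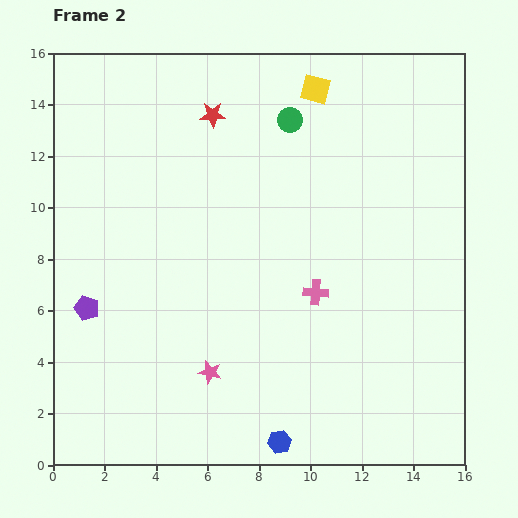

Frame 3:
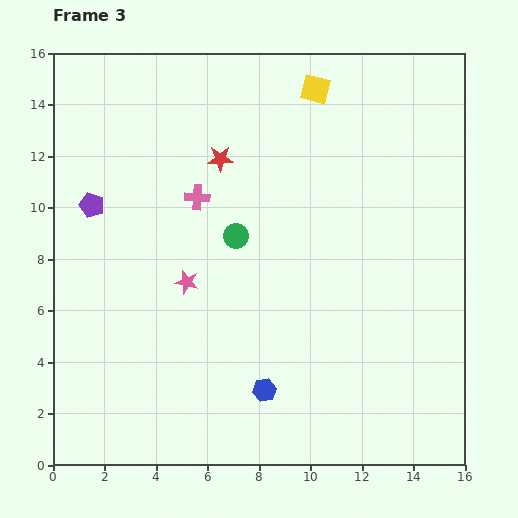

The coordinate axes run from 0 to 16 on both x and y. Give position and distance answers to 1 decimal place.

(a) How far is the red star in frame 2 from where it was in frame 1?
1.7

The red star moved from (6.0, 11.9) to (6.2, 13.6), a distance of √(0.2² + 1.7²) ≈ 1.7.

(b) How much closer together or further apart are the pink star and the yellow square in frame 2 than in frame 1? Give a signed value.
+3.5

Distance in frame 1: 8.2. Distance in frame 2: 11.7.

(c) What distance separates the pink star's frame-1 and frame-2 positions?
3.6

The pink star moved from (7.0, 7.1) to (6.1, 3.6), a distance of √(0.9² + 3.5²) ≈ 3.6.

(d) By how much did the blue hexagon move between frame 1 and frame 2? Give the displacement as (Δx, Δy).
(-0.5, -2.0)

The blue hexagon was at (9.3, 2.9) in frame 1 and (8.8, 0.9) in frame 2.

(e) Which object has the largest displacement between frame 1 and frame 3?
the pink cross

(moved 11.7; next 8.0)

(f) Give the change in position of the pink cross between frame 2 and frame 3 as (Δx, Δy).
(-4.6, 3.7)

The pink cross was at (10.2, 6.7) in frame 2 and (5.6, 10.4) in frame 3.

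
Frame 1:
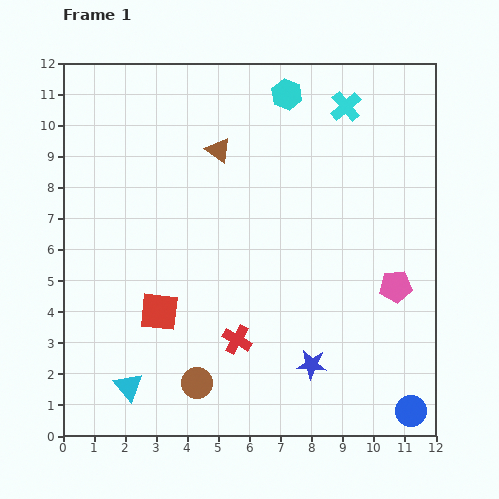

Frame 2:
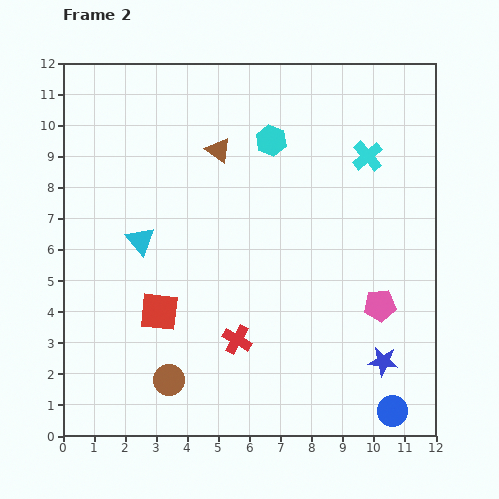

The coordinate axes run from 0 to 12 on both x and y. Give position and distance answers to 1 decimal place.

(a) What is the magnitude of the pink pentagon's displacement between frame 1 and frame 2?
0.8

The pink pentagon moved from (10.7, 4.8) to (10.2, 4.2), a distance of √(0.5² + 0.6²) ≈ 0.8.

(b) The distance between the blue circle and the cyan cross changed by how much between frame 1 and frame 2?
-1.8

Distance in frame 1: 10.0. Distance in frame 2: 8.2.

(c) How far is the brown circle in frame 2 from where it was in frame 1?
0.9

The brown circle moved from (4.3, 1.7) to (3.4, 1.8), a distance of √(0.9² + 0.1²) ≈ 0.9.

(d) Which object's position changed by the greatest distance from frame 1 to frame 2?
the cyan triangle

(moved 4.7; next 2.3)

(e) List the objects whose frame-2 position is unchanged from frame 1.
the brown triangle, the red square, the red cross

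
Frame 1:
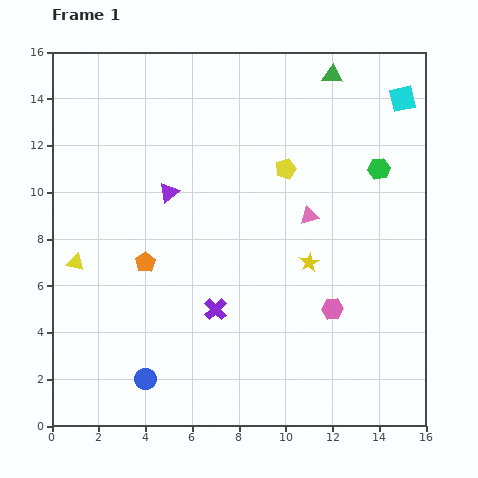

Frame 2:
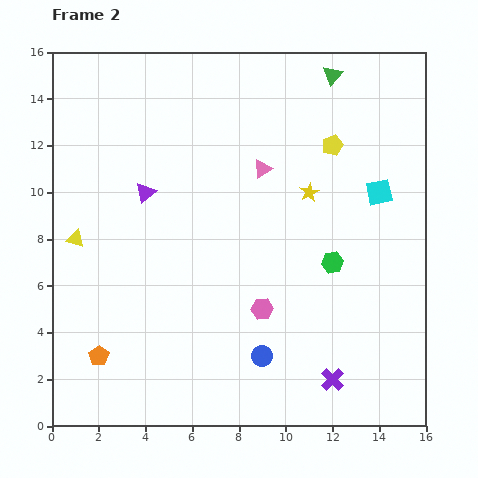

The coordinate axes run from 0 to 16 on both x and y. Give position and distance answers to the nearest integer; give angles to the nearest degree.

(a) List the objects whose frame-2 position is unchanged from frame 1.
the green triangle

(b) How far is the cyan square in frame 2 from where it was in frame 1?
4

The cyan square moved from (15, 14) to (14, 10), a distance of √(1² + 4²) ≈ 4.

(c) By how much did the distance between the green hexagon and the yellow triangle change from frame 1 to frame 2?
-3

Distance in frame 1: 14. Distance in frame 2: 11.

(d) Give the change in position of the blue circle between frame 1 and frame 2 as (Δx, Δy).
(5, 1)

The blue circle was at (4, 2) in frame 1 and (9, 3) in frame 2.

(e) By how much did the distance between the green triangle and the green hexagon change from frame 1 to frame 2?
+4

Distance in frame 1: 4. Distance in frame 2: 8.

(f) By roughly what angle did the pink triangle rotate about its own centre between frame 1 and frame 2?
19° counter-clockwise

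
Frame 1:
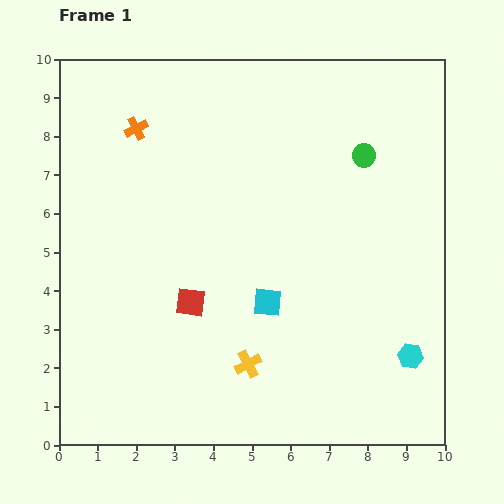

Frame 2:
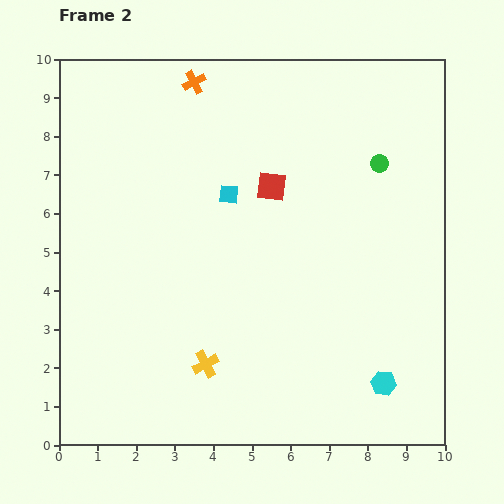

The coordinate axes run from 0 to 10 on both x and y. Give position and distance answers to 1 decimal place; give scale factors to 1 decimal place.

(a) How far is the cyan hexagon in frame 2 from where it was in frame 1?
1.0

The cyan hexagon moved from (9.1, 2.3) to (8.4, 1.6), a distance of √(0.7² + 0.7²) ≈ 1.0.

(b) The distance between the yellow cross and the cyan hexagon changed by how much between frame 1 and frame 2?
+0.4

Distance in frame 1: 4.2. Distance in frame 2: 4.6.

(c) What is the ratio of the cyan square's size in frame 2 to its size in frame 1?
0.7×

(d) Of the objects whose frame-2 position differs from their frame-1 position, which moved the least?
the green circle

(moved 0.4)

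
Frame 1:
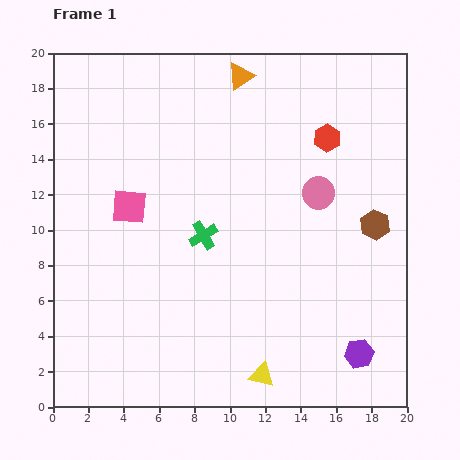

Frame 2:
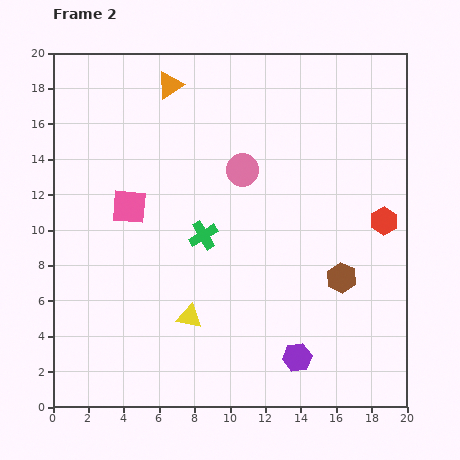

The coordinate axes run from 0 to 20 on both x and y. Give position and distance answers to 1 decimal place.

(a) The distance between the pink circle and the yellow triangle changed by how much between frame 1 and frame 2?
-2.0

Distance in frame 1: 10.8. Distance in frame 2: 8.8.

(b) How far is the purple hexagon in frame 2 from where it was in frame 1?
3.5

The purple hexagon moved from (17.3, 3.0) to (13.8, 2.8), a distance of √(3.5² + 0.2²) ≈ 3.5.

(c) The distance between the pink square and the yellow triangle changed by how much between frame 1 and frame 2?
-5.0

Distance in frame 1: 12.1. Distance in frame 2: 7.1.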